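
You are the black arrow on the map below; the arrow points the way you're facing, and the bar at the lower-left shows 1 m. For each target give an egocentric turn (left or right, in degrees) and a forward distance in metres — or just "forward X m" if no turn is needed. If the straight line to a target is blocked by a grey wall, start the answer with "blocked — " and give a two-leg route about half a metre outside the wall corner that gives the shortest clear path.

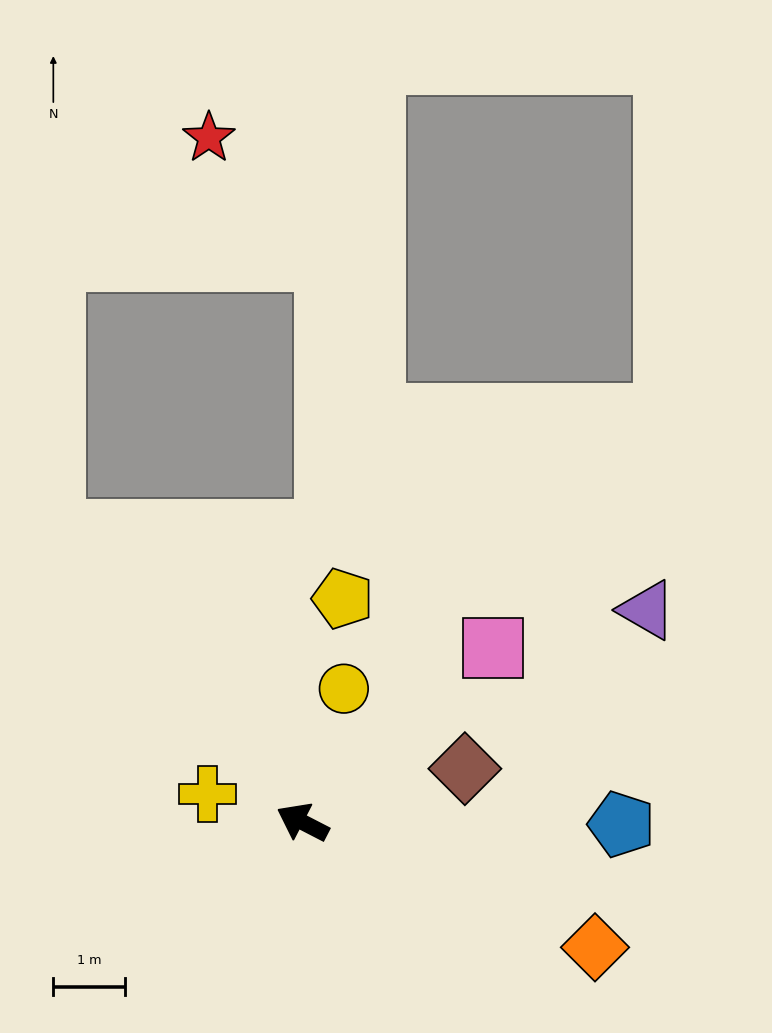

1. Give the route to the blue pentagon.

turn right 153°, forward 4.4 m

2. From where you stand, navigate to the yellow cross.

turn left 11°, forward 1.4 m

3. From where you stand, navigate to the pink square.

turn right 110°, forward 3.6 m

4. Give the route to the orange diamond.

turn right 176°, forward 4.4 m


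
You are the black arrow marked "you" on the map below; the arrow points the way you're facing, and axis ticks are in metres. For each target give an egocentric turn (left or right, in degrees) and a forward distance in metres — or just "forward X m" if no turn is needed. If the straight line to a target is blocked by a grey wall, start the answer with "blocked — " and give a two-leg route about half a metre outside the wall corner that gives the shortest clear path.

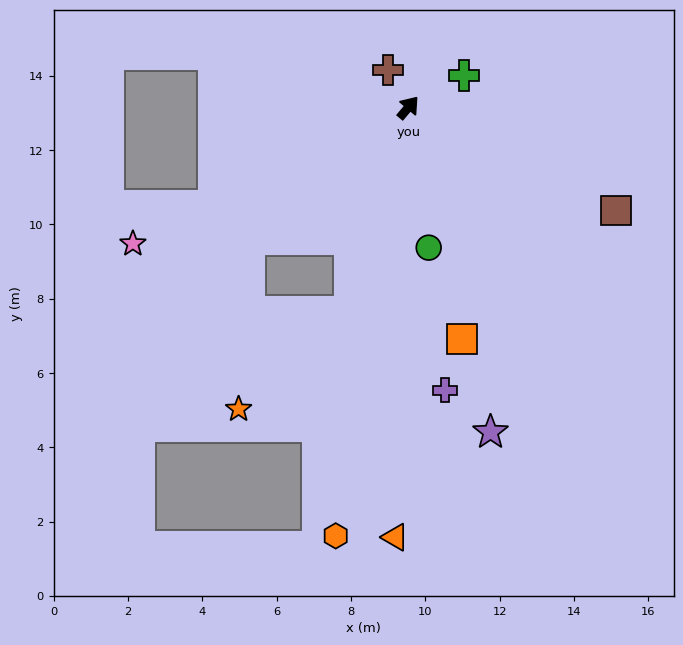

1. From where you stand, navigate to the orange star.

blocked — turn right 156°, forward 5.7 m, then turn right 33°, forward 4.0 m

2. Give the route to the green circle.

turn right 132°, forward 3.8 m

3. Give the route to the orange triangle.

turn right 142°, forward 11.6 m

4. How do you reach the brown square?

turn right 76°, forward 6.2 m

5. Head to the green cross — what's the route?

turn right 20°, forward 1.7 m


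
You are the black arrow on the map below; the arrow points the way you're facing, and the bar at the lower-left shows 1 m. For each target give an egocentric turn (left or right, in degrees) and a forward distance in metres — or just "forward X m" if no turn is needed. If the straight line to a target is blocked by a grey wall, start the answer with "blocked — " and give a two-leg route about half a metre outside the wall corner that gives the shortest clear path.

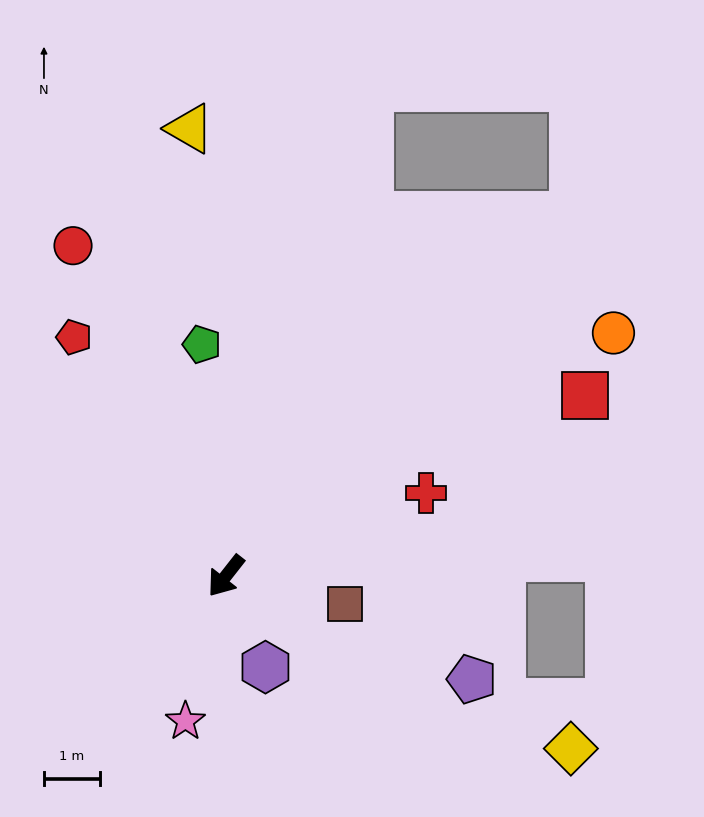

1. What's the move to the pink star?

turn left 23°, forward 2.7 m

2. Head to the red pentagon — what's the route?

turn right 109°, forward 5.1 m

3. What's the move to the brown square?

turn left 115°, forward 2.2 m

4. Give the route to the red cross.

turn left 151°, forward 3.9 m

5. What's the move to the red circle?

turn right 117°, forward 6.5 m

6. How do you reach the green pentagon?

turn right 136°, forward 4.2 m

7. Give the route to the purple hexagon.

turn left 62°, forward 1.8 m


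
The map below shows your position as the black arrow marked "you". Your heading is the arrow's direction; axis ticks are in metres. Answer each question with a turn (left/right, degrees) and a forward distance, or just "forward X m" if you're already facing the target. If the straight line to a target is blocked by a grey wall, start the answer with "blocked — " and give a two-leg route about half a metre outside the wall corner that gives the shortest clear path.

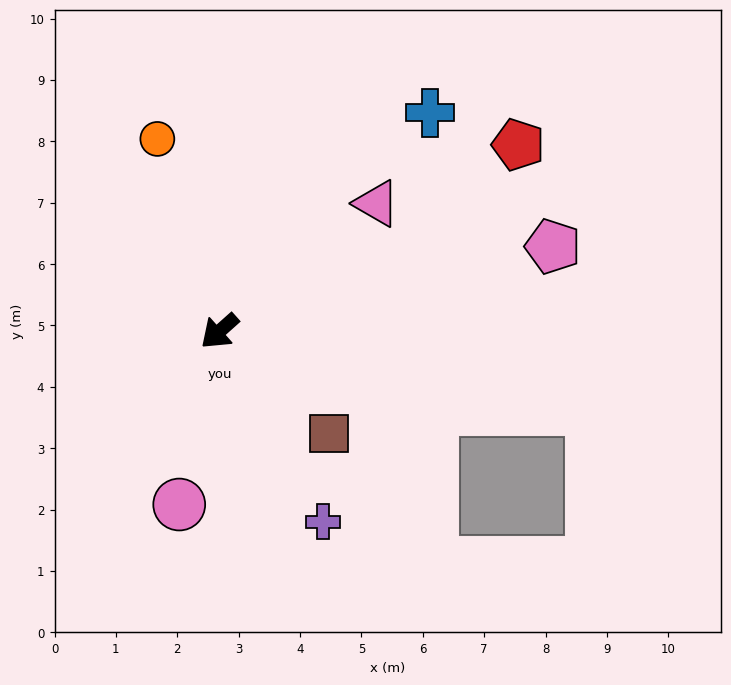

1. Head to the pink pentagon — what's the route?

turn left 153°, forward 5.6 m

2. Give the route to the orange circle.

turn right 114°, forward 3.3 m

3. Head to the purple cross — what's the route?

turn left 77°, forward 3.5 m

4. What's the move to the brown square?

turn left 95°, forward 2.4 m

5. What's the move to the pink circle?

turn left 35°, forward 2.9 m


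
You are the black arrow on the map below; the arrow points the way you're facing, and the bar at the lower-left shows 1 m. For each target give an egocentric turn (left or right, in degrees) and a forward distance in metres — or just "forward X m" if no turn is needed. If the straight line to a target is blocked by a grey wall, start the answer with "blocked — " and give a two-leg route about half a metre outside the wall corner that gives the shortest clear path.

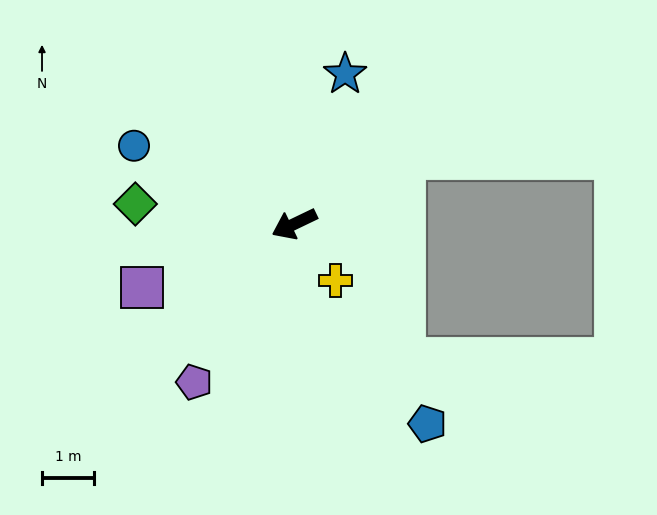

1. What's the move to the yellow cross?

turn left 101°, forward 1.4 m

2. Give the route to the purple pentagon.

turn left 32°, forward 3.6 m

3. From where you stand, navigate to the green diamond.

turn right 33°, forward 3.1 m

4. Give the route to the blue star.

turn right 134°, forward 3.1 m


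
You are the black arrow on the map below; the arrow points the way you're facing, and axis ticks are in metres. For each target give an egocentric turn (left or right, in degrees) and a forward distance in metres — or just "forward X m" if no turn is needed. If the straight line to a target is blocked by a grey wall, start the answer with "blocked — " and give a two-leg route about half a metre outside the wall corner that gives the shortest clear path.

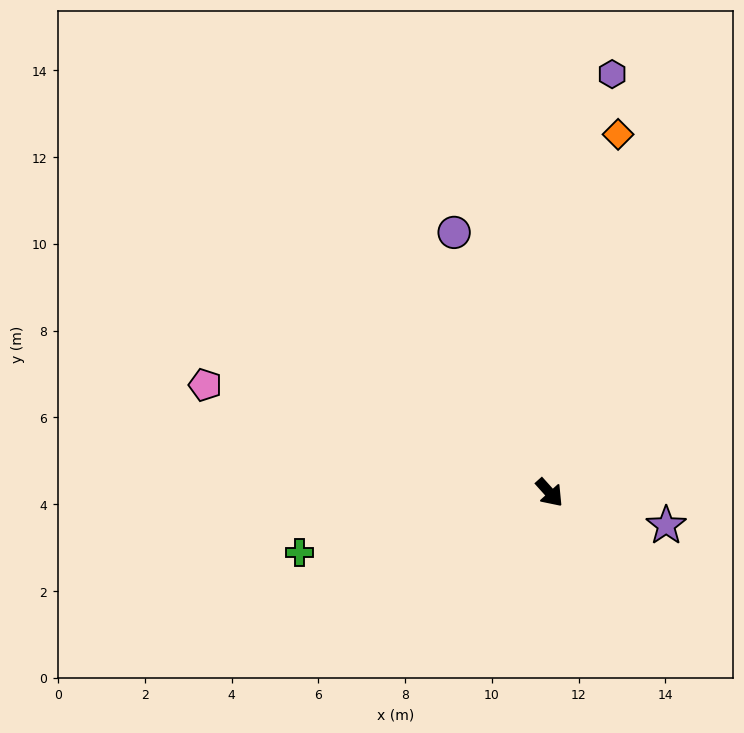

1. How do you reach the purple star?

turn left 32°, forward 2.8 m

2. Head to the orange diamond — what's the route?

turn left 127°, forward 8.4 m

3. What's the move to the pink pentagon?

turn right 149°, forward 8.3 m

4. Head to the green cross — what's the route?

turn right 119°, forward 5.9 m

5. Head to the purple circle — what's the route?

turn left 158°, forward 6.4 m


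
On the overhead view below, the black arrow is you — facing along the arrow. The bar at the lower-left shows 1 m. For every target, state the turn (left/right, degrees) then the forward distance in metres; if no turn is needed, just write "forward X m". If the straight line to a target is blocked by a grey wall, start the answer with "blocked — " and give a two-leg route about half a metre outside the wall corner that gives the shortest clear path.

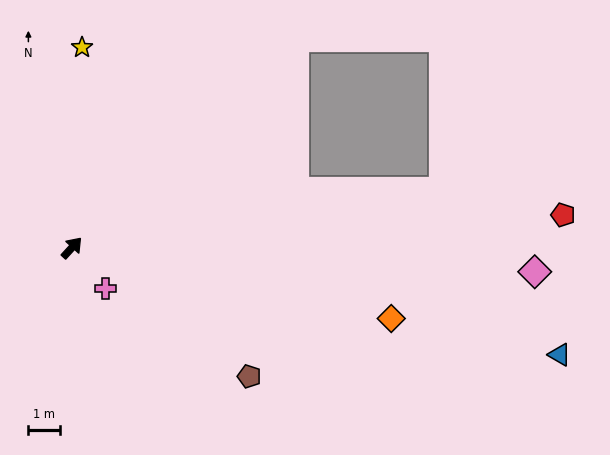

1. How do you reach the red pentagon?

turn right 44°, forward 15.4 m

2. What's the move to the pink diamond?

turn right 51°, forward 14.5 m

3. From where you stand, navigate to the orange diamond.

turn right 60°, forward 10.3 m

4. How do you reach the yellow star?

turn left 39°, forward 6.3 m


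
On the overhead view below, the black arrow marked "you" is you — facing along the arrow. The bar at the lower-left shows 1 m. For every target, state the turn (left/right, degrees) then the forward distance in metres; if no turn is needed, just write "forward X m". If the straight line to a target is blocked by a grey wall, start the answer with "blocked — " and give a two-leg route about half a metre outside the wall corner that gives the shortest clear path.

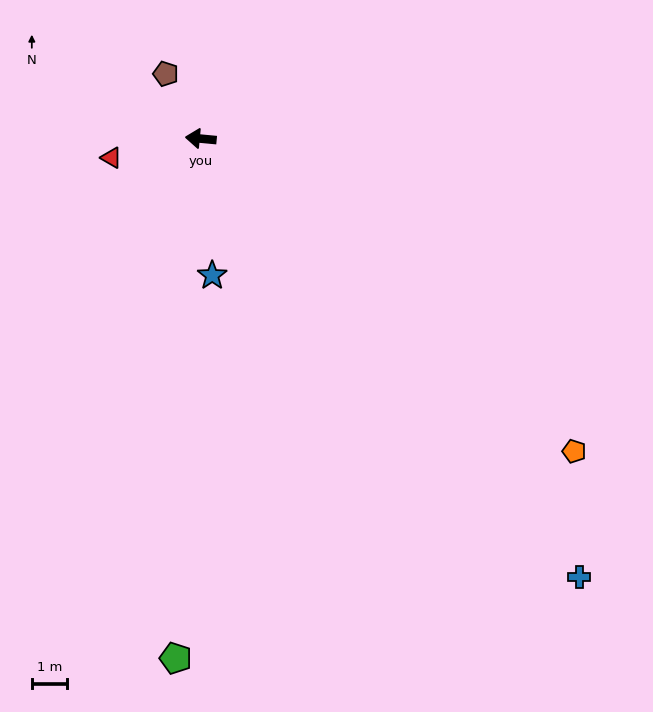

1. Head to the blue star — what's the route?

turn left 100°, forward 3.9 m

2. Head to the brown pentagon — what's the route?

turn right 56°, forward 2.1 m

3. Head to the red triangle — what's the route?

turn left 17°, forward 2.6 m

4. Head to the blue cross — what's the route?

turn left 136°, forward 16.3 m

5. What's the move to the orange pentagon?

turn left 145°, forward 13.7 m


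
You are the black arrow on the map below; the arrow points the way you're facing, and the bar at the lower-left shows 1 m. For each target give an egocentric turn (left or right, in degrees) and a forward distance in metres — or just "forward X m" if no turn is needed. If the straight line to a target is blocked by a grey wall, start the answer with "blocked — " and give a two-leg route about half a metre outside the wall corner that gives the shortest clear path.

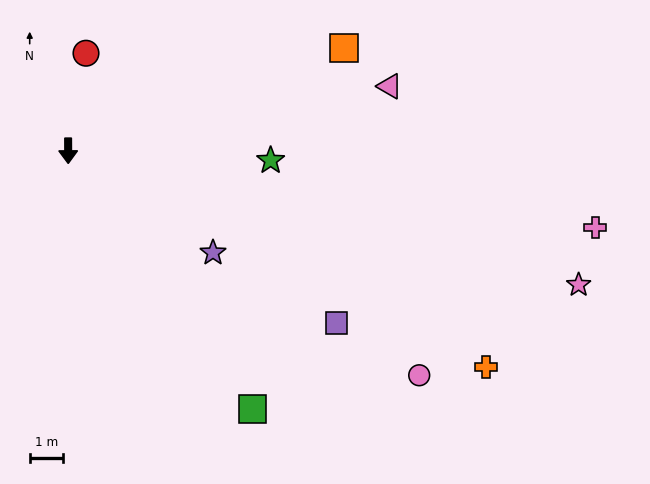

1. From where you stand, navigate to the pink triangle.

turn left 101°, forward 9.8 m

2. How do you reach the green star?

turn left 87°, forward 6.0 m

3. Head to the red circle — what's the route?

turn left 169°, forward 3.0 m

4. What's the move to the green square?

turn left 35°, forward 9.5 m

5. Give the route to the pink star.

turn left 75°, forward 15.7 m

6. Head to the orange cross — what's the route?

turn left 62°, forward 14.0 m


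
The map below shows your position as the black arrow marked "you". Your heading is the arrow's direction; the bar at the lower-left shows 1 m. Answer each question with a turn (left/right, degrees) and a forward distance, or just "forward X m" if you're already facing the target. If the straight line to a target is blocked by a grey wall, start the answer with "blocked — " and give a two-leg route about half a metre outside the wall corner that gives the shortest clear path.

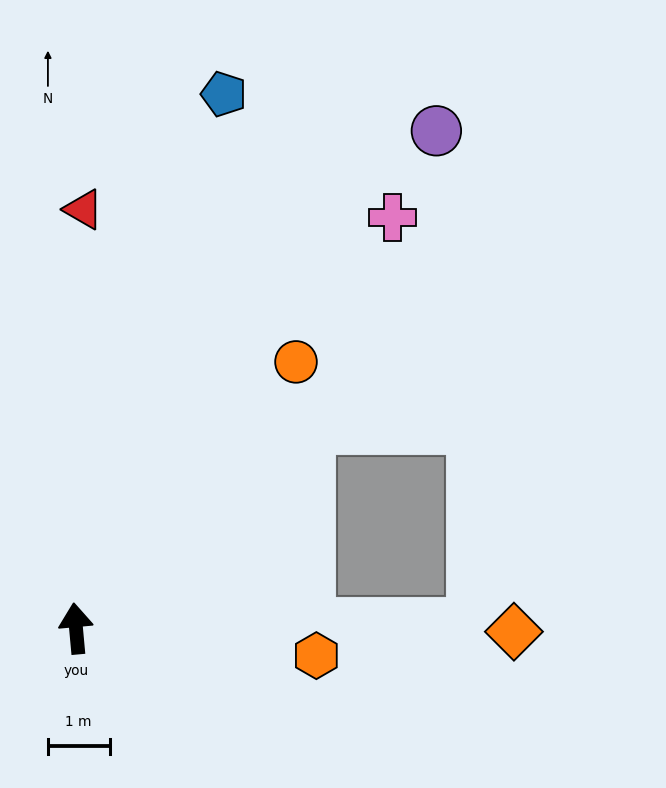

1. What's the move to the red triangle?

turn right 6°, forward 6.8 m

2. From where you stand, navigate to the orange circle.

turn right 45°, forward 5.6 m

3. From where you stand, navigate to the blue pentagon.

turn right 21°, forward 9.0 m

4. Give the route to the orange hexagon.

turn right 102°, forward 3.9 m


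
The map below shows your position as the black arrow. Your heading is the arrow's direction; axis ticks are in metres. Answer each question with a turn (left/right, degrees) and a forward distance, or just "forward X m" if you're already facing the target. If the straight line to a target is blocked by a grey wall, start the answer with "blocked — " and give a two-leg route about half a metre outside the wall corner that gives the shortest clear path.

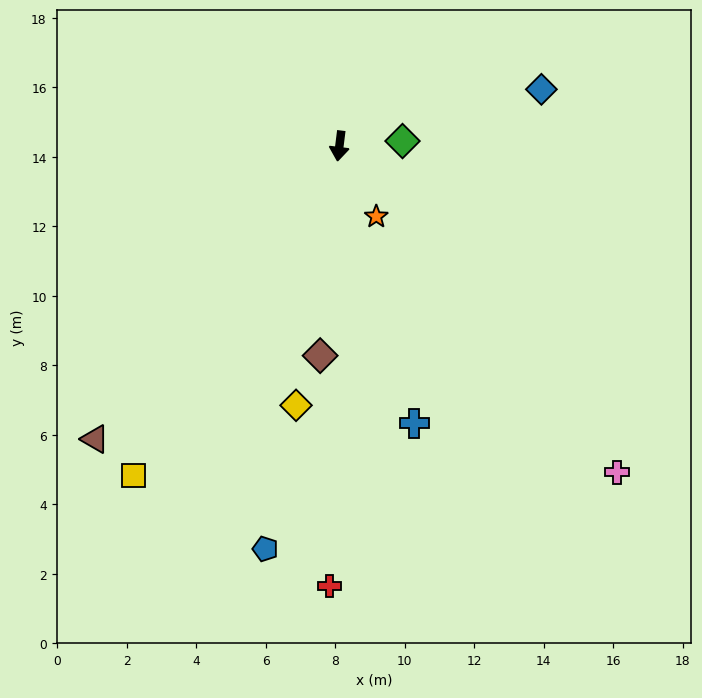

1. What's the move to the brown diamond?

forward 6.1 m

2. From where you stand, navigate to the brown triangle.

turn right 33°, forward 11.0 m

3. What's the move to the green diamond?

turn left 102°, forward 1.8 m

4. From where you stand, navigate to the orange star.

turn left 35°, forward 2.3 m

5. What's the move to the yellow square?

turn right 25°, forward 11.2 m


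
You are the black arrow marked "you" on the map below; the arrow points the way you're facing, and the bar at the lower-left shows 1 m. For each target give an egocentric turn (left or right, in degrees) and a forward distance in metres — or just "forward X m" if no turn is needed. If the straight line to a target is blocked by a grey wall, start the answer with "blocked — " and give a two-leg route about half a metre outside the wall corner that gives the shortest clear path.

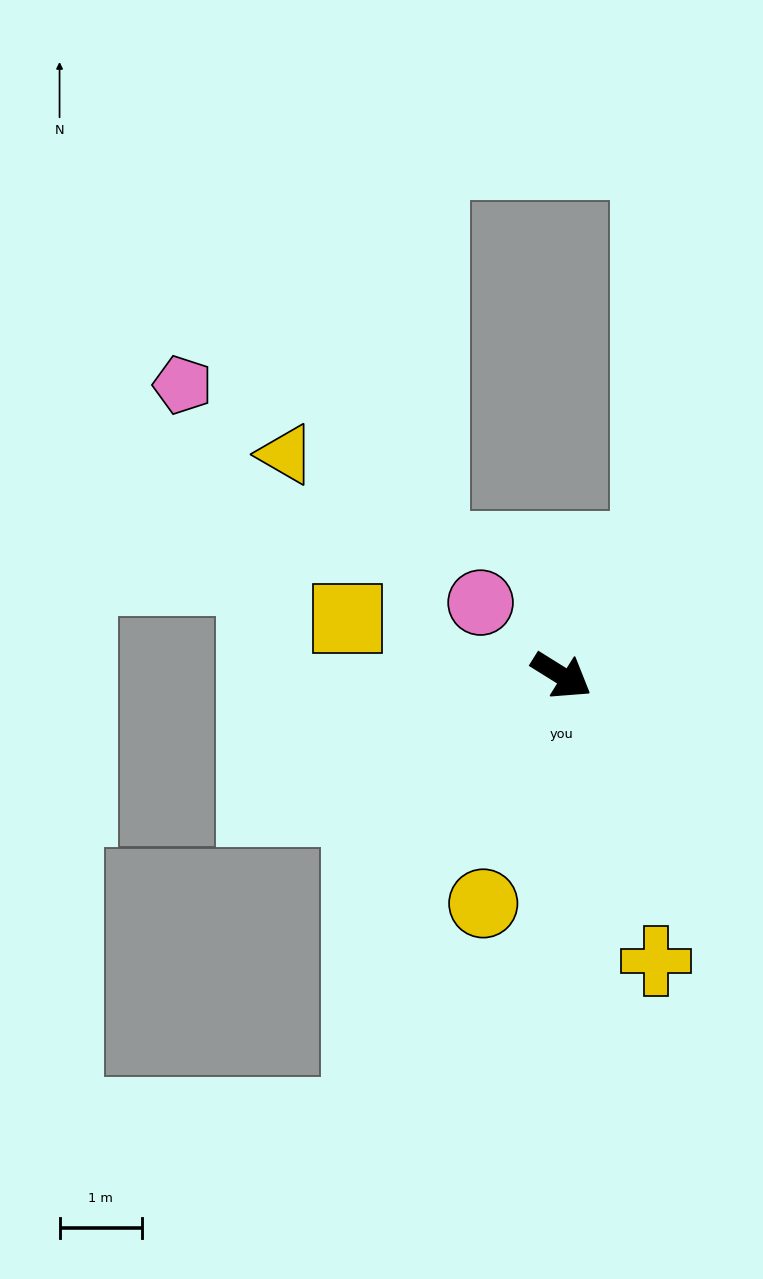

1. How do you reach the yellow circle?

turn right 77°, forward 2.9 m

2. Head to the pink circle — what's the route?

turn left 170°, forward 1.3 m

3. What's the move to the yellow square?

turn right 163°, forward 2.7 m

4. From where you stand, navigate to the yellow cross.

turn right 40°, forward 3.7 m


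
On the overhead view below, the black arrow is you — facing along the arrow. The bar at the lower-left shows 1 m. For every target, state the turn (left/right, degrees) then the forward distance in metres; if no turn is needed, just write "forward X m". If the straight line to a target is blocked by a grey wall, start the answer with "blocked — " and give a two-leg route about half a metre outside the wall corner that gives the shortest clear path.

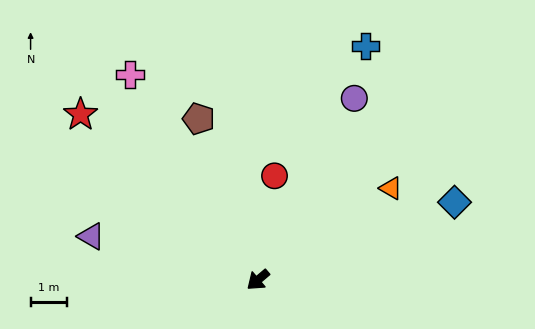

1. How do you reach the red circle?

turn right 139°, forward 2.9 m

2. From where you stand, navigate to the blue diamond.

turn left 161°, forward 5.8 m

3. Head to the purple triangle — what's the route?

turn right 55°, forward 4.8 m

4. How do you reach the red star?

turn right 83°, forward 6.7 m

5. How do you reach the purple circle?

turn right 158°, forward 5.7 m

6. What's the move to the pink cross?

turn right 98°, forward 6.7 m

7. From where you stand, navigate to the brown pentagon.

turn right 110°, forward 4.7 m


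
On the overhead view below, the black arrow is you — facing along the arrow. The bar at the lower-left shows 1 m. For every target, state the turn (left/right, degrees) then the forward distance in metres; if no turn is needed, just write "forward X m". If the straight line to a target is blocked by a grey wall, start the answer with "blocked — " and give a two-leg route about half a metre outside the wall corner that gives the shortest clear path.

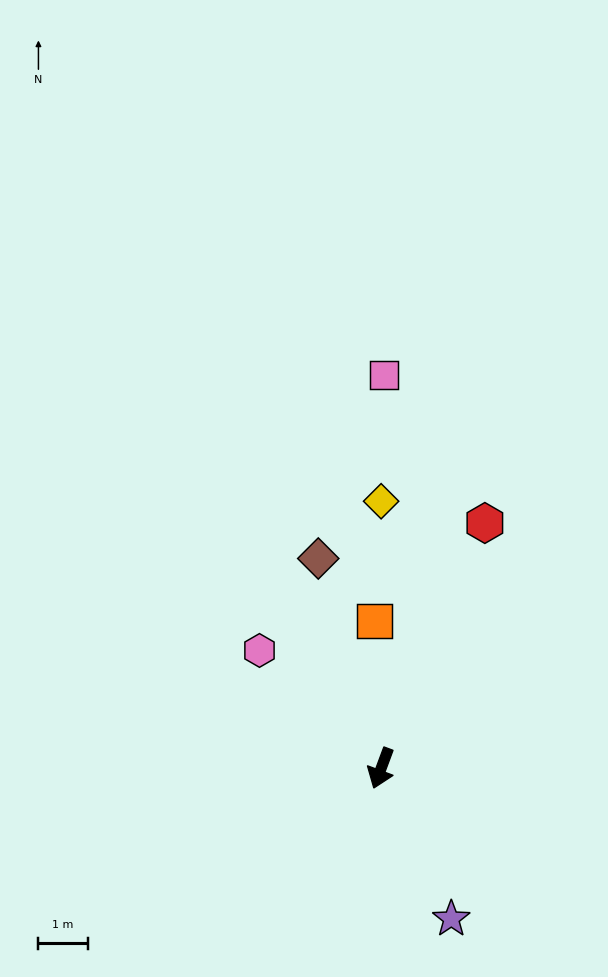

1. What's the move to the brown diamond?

turn right 143°, forward 4.5 m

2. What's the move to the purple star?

turn left 45°, forward 3.4 m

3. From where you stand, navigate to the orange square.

turn right 157°, forward 3.0 m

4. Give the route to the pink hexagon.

turn right 114°, forward 3.4 m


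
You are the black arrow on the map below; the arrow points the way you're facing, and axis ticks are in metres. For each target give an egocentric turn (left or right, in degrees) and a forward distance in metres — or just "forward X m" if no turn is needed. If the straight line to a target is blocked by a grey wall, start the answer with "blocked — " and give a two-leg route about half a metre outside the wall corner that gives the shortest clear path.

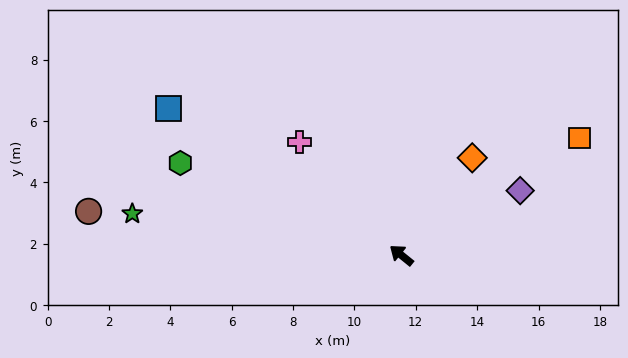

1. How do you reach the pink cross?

turn right 9°, forward 5.0 m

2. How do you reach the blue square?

turn left 7°, forward 9.0 m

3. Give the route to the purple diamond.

turn right 112°, forward 4.4 m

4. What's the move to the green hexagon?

turn left 16°, forward 7.8 m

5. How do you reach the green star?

turn left 30°, forward 8.9 m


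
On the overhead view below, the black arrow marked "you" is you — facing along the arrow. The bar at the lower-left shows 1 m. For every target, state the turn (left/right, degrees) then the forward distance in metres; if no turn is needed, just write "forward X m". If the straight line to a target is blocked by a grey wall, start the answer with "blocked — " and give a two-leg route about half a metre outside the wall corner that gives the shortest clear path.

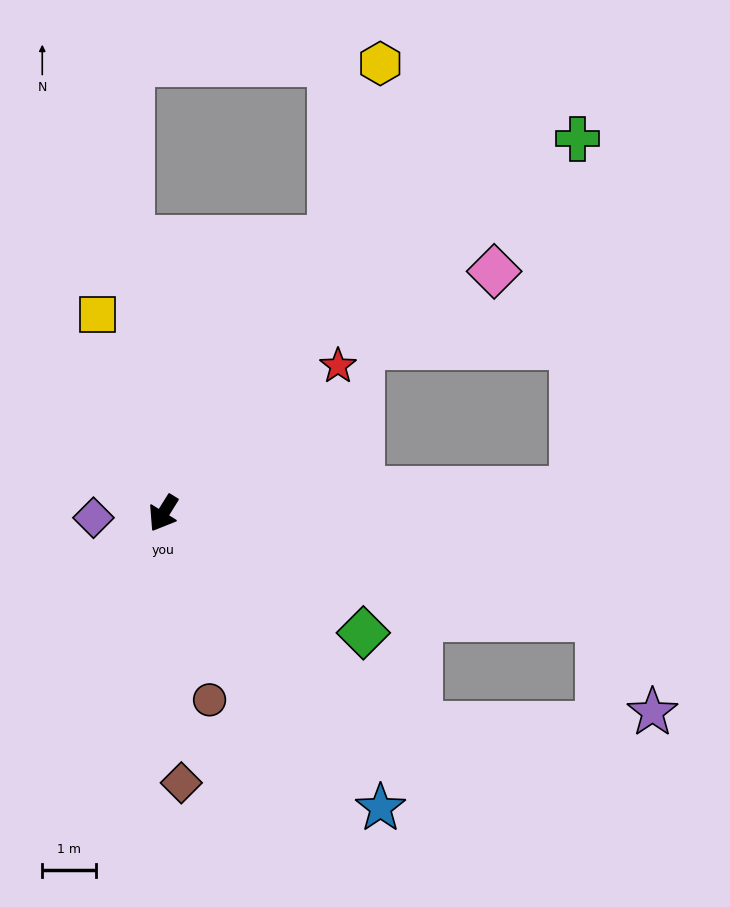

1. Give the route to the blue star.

turn left 68°, forward 6.8 m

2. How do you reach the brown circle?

turn left 46°, forward 3.6 m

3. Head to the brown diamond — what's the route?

turn left 36°, forward 5.0 m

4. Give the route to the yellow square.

turn right 130°, forward 3.9 m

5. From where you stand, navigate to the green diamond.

turn left 91°, forward 4.3 m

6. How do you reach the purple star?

blocked — turn left 108°, forward 8.3 m, then turn right 46°, forward 2.0 m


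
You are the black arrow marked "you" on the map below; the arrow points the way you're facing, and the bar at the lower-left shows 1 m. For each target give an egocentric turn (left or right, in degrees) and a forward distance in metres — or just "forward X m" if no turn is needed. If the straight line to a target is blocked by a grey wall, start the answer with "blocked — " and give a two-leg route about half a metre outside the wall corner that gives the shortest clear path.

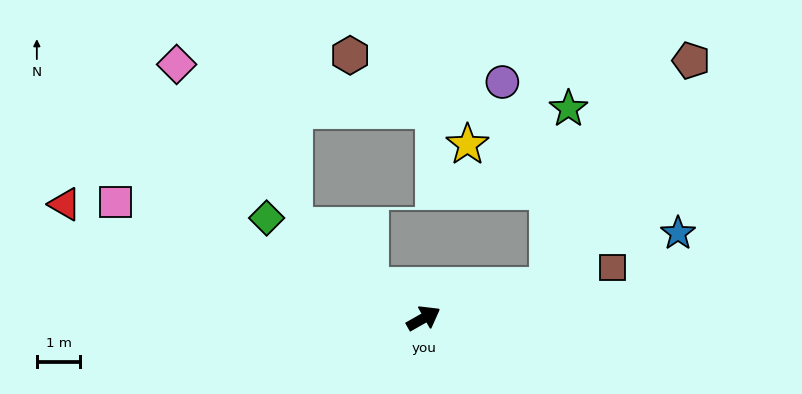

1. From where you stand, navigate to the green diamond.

turn left 118°, forward 4.3 m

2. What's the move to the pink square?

turn left 130°, forward 7.6 m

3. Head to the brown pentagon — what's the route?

blocked — turn right 15°, forward 3.0 m, then turn left 43°, forward 6.2 m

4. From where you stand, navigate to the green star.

blocked — turn right 15°, forward 3.0 m, then turn left 69°, forward 4.1 m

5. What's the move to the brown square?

turn right 15°, forward 4.5 m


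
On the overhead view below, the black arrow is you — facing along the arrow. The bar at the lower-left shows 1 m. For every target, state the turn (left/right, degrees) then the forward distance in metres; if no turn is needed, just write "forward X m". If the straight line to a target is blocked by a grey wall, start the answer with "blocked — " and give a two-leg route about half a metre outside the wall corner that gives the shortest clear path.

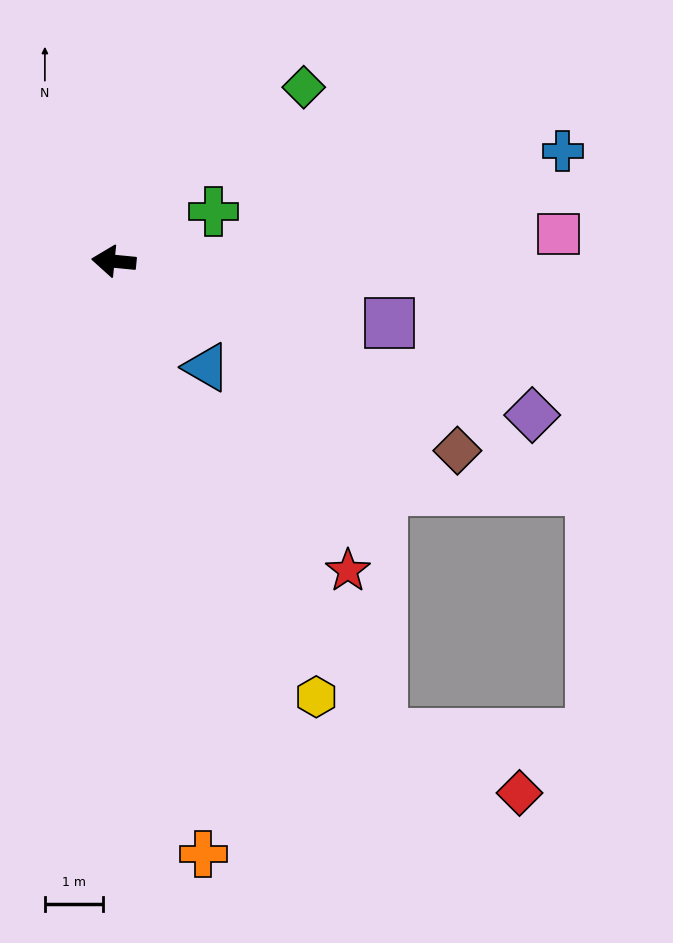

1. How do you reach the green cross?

turn right 148°, forward 1.9 m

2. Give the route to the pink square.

turn right 171°, forward 7.7 m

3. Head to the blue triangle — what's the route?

turn left 137°, forward 2.4 m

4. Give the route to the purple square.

turn left 173°, forward 4.9 m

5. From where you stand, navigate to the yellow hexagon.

turn left 121°, forward 8.3 m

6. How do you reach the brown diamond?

turn left 157°, forward 6.7 m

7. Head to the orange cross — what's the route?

turn left 104°, forward 10.3 m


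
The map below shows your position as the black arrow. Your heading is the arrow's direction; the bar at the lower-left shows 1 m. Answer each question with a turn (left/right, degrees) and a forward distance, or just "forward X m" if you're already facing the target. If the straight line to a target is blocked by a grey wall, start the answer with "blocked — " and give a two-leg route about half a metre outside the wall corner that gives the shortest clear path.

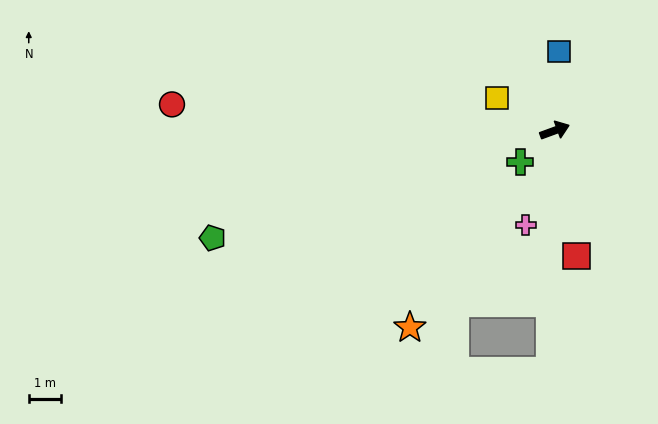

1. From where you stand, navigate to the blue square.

turn left 67°, forward 2.4 m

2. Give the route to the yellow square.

turn left 131°, forward 2.0 m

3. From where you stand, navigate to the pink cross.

turn right 127°, forward 3.0 m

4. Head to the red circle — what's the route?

turn left 156°, forward 11.8 m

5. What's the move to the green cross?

turn right 158°, forward 1.4 m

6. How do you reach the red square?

turn right 100°, forward 3.9 m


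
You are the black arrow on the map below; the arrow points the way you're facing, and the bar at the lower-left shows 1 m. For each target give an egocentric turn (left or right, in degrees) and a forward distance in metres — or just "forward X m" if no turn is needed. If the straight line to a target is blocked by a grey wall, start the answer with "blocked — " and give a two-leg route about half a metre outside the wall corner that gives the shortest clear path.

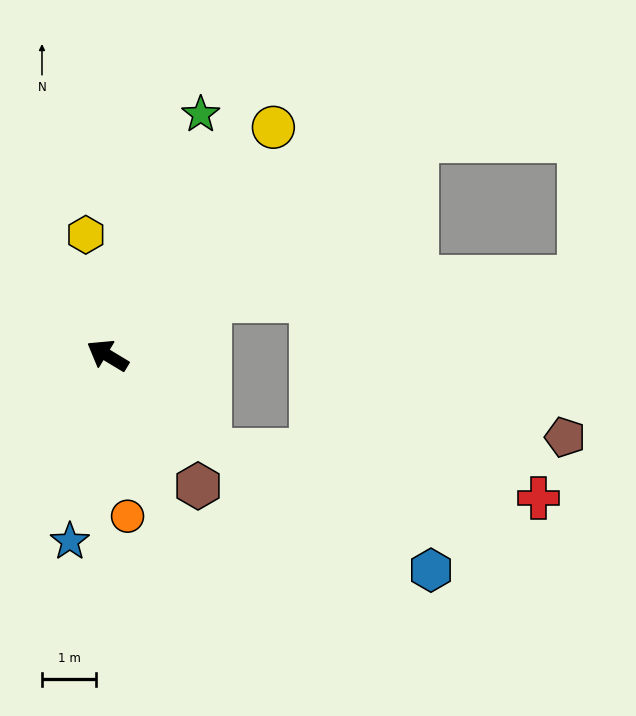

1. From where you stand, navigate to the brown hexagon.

turn left 156°, forward 2.9 m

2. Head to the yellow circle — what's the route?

turn right 95°, forward 5.2 m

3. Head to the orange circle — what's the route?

turn left 128°, forward 3.0 m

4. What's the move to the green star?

turn right 80°, forward 4.8 m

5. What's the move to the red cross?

blocked — turn left 168°, forward 2.6 m, then turn left 35°, forward 6.2 m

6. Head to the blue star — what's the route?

turn left 110°, forward 3.5 m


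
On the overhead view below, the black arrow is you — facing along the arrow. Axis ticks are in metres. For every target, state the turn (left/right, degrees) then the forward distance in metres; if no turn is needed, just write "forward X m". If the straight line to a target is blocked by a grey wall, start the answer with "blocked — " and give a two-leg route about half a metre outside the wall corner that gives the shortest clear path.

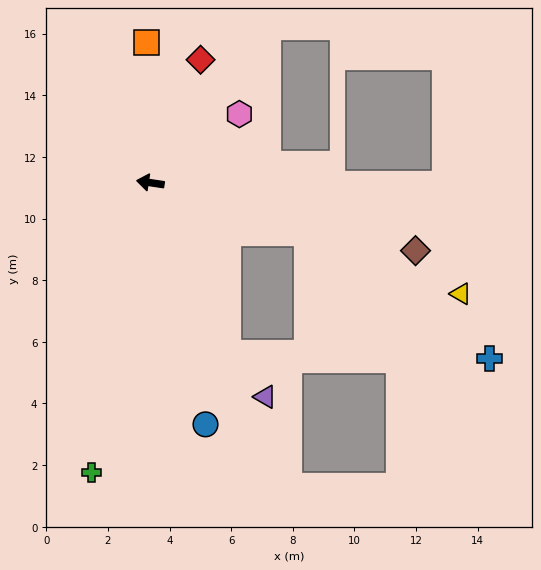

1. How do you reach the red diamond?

turn right 104°, forward 4.3 m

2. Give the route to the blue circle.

turn left 111°, forward 8.0 m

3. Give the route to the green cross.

turn left 87°, forward 9.6 m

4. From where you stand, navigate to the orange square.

turn right 80°, forward 4.5 m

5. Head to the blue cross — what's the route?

blocked — turn left 171°, forward 5.3 m, then turn right 17°, forward 7.2 m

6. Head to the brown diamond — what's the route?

turn left 174°, forward 8.9 m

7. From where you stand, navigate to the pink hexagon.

turn right 134°, forward 3.6 m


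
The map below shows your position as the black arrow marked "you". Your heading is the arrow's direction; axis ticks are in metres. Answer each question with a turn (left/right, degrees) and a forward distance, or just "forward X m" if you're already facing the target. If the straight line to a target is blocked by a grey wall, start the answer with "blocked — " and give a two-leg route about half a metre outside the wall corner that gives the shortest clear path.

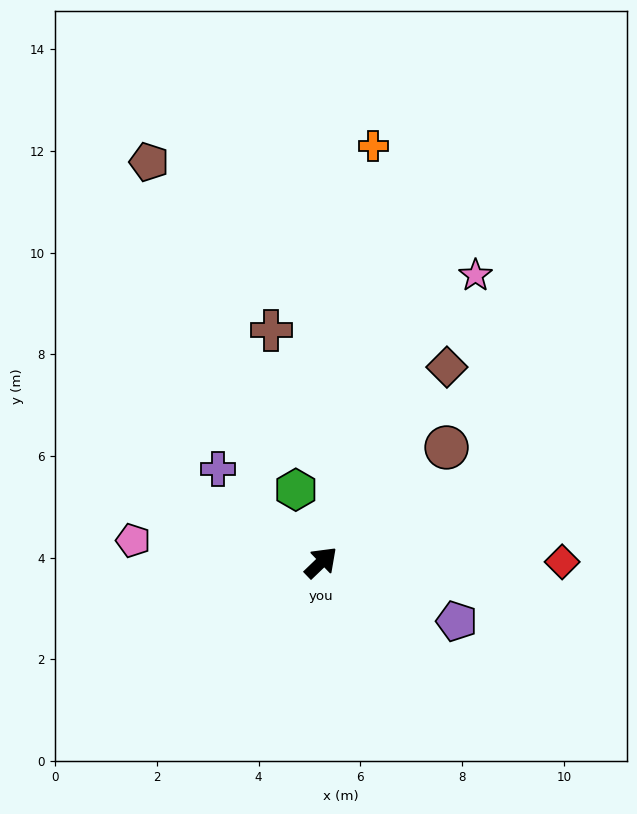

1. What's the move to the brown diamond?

turn left 13°, forward 4.6 m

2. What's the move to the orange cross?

turn left 39°, forward 8.3 m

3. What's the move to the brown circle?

forward 3.3 m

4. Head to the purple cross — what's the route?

turn left 94°, forward 2.7 m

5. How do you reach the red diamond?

turn right 44°, forward 4.7 m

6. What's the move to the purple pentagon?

turn right 67°, forward 2.9 m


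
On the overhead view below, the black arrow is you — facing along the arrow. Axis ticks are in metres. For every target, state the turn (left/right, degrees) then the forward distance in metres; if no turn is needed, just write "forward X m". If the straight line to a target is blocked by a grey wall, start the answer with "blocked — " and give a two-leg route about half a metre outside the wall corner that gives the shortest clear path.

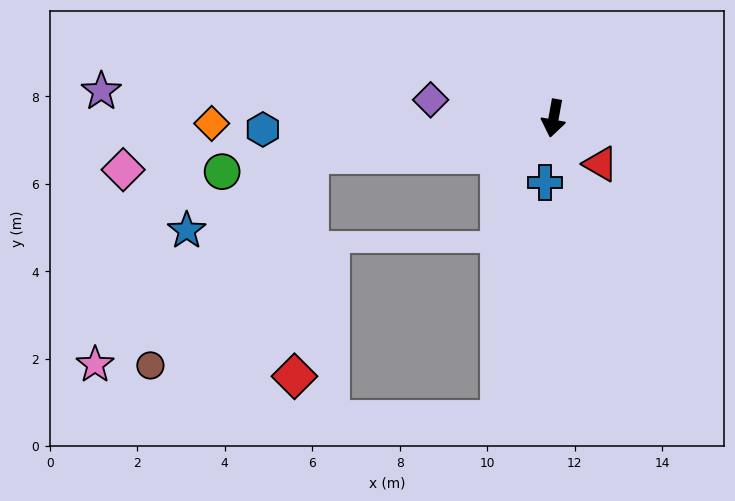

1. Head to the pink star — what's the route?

blocked — turn right 71°, forward 5.6 m, then turn left 35°, forward 6.9 m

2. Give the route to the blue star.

blocked — turn right 71°, forward 5.6 m, then turn left 23°, forward 3.3 m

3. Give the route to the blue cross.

turn left 3°, forward 1.5 m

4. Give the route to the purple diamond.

turn right 88°, forward 2.8 m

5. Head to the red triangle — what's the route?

turn left 56°, forward 1.5 m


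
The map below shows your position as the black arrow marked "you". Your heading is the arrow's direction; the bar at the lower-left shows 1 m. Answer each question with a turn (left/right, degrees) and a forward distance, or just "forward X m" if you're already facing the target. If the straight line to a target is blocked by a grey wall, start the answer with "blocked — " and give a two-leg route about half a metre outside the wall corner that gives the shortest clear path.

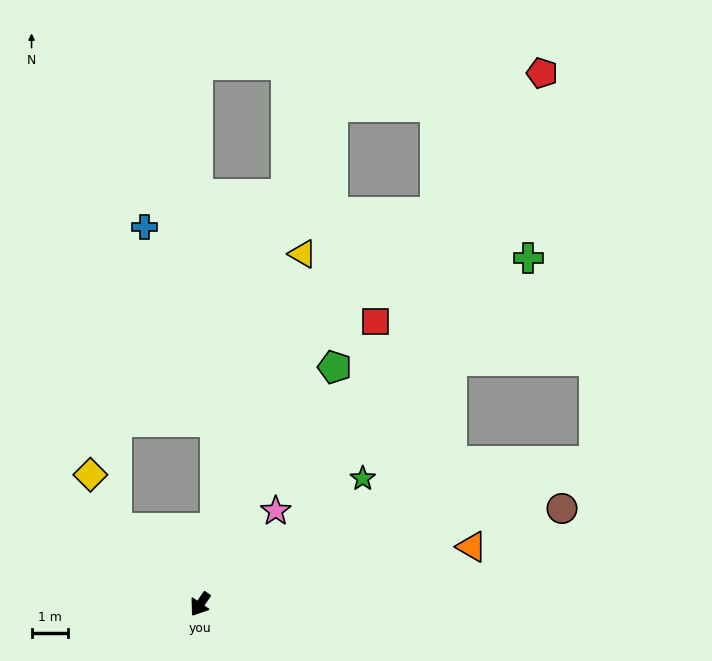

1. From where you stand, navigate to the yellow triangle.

turn right 162°, forward 10.1 m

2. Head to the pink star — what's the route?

turn left 176°, forward 3.3 m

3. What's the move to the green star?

turn left 162°, forward 5.7 m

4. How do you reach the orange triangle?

turn left 137°, forward 7.7 m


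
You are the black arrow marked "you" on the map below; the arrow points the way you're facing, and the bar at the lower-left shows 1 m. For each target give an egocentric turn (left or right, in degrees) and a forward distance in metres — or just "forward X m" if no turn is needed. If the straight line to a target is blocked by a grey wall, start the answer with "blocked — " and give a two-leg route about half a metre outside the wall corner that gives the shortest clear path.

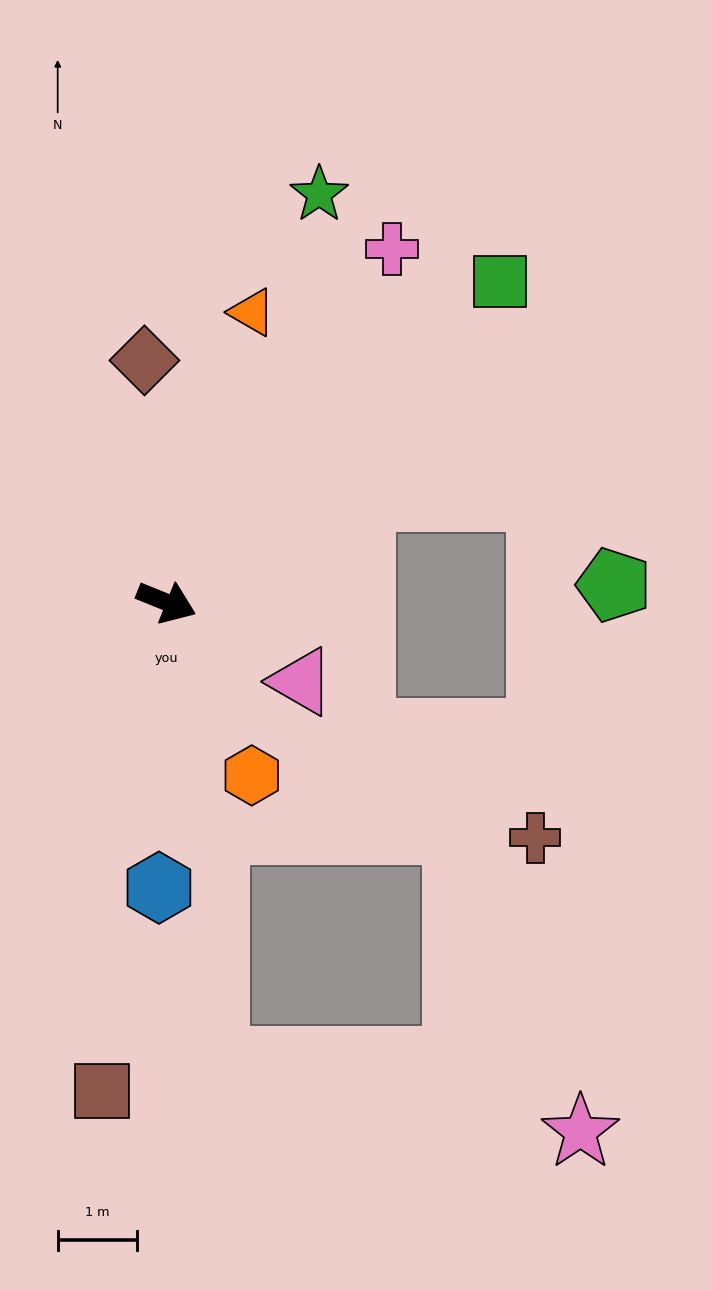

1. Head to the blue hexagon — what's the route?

turn right 69°, forward 3.6 m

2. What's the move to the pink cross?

turn left 80°, forward 5.3 m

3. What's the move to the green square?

turn left 66°, forward 5.8 m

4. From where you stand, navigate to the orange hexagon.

turn right 42°, forward 2.4 m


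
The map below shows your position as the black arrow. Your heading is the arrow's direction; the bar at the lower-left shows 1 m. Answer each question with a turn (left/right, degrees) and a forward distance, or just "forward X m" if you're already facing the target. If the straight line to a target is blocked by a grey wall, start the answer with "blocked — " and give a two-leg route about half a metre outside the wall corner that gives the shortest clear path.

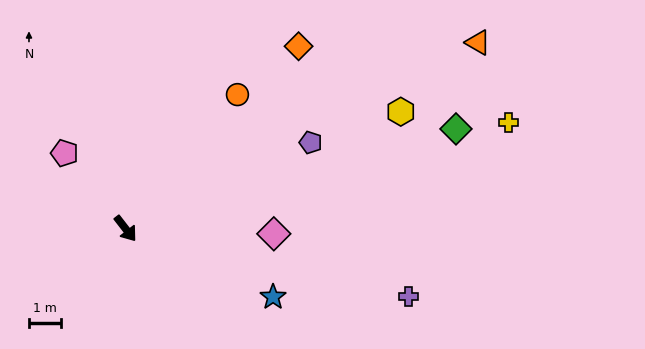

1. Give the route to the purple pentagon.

turn left 77°, forward 6.4 m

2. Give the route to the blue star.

turn left 27°, forward 5.1 m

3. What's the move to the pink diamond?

turn left 50°, forward 4.7 m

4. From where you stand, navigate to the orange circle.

turn left 102°, forward 5.5 m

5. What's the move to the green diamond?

turn left 69°, forward 10.8 m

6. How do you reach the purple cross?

turn left 39°, forward 9.1 m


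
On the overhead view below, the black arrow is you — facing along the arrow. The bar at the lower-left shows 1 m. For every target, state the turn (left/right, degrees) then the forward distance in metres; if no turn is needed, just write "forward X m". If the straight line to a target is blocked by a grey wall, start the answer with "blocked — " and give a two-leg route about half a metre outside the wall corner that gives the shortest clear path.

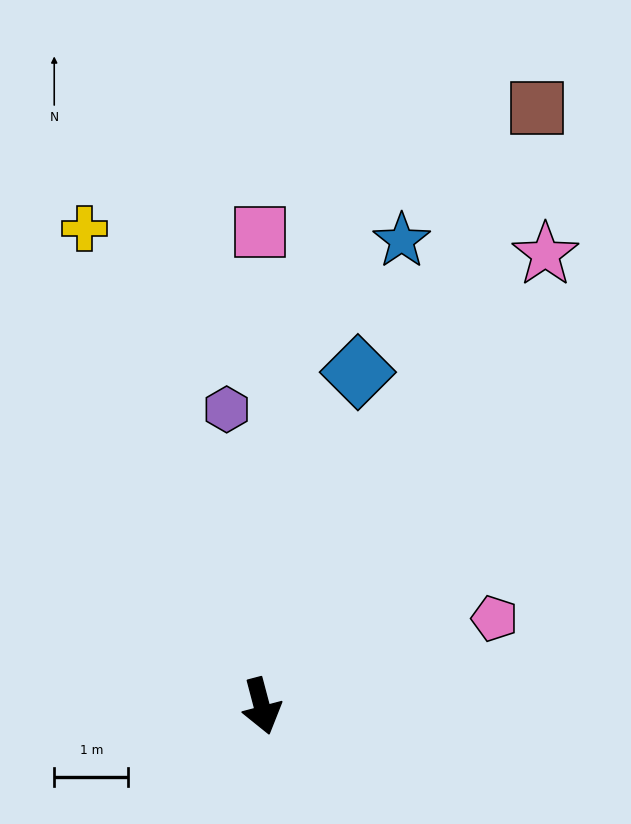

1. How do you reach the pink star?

turn left 133°, forward 7.2 m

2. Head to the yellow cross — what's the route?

turn right 174°, forward 6.9 m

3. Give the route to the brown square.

turn left 140°, forward 8.9 m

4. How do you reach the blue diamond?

turn left 149°, forward 4.7 m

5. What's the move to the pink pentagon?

turn left 96°, forward 3.4 m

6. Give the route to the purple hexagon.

turn left 172°, forward 4.0 m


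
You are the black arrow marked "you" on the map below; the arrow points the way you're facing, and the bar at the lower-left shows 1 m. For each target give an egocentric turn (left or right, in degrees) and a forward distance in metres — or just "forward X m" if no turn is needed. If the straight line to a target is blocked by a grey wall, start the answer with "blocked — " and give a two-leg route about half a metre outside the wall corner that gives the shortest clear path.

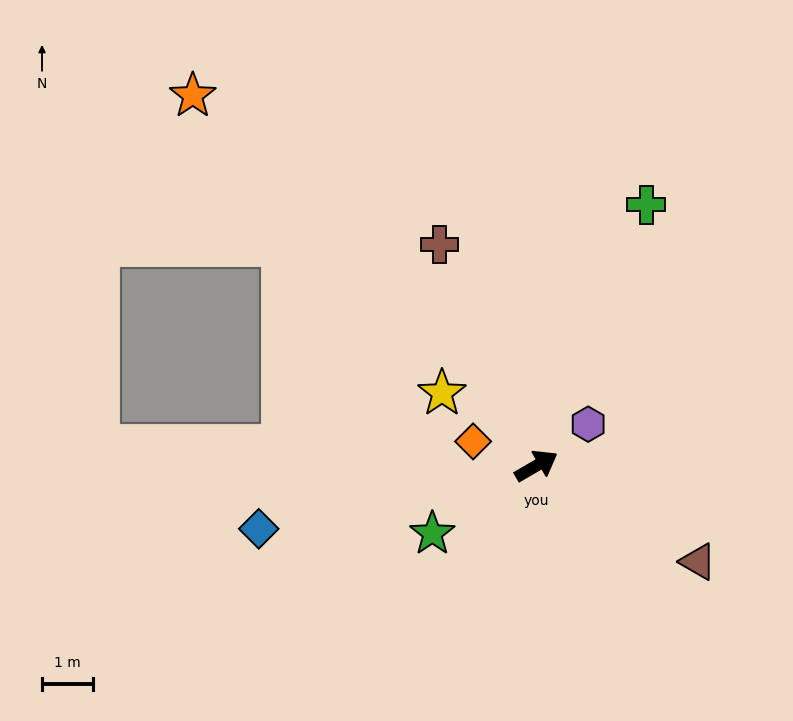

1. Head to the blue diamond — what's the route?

turn left 163°, forward 5.5 m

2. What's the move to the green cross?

turn left 37°, forward 5.5 m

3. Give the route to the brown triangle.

turn right 61°, forward 3.7 m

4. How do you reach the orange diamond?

turn left 129°, forward 1.3 m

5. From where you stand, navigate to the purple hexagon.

turn left 9°, forward 1.3 m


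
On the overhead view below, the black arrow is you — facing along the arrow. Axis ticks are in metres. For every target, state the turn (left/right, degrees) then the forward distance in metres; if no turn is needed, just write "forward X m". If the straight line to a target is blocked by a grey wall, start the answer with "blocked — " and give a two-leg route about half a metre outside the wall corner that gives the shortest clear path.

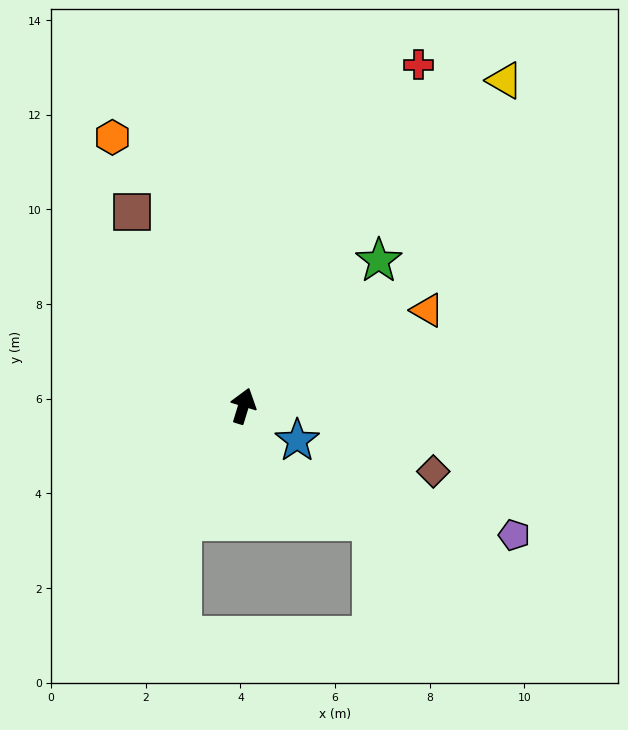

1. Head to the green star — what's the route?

turn right 26°, forward 4.2 m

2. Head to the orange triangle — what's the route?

turn right 45°, forward 4.4 m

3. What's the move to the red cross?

turn right 10°, forward 8.1 m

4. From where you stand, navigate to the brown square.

turn left 47°, forward 4.7 m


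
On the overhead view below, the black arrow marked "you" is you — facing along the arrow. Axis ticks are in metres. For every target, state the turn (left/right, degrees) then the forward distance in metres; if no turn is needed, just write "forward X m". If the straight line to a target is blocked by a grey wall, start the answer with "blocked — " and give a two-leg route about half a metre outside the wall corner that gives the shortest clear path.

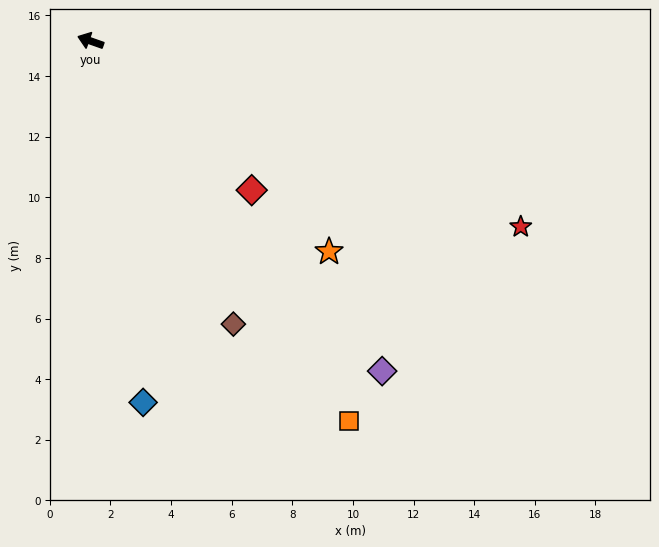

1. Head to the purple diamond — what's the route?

turn left 151°, forward 14.5 m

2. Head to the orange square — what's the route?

turn left 144°, forward 15.1 m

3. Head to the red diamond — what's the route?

turn left 157°, forward 7.2 m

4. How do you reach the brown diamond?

turn left 136°, forward 10.5 m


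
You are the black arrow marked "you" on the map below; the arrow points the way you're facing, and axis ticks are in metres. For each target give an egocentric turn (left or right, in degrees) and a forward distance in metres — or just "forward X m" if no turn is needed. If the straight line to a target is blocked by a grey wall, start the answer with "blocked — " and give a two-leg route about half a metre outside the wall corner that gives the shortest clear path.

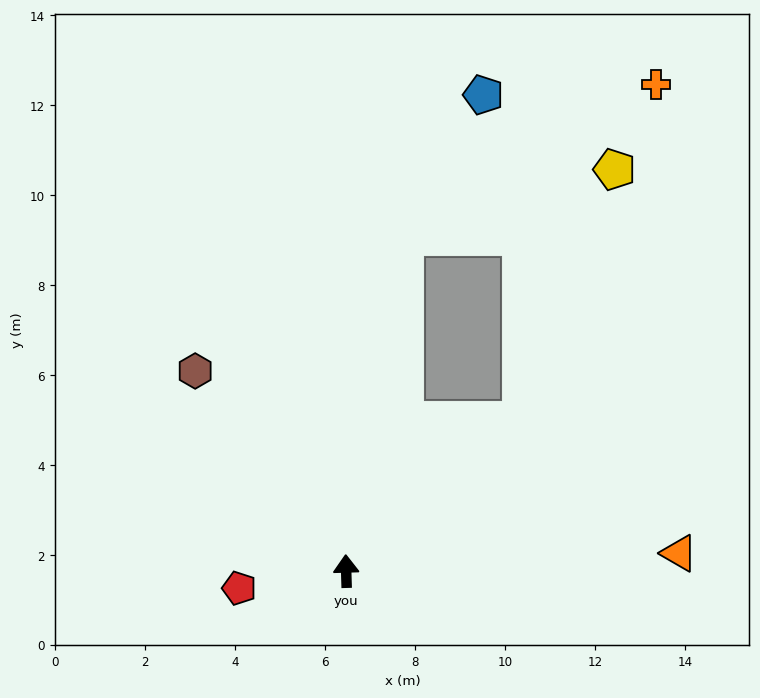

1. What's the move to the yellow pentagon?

blocked — turn right 51°, forward 5.1 m, then turn left 29°, forward 6.0 m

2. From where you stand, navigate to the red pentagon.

turn left 97°, forward 2.4 m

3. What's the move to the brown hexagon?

turn left 35°, forward 5.6 m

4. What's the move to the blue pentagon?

blocked — turn right 12°, forward 7.5 m, then turn right 19°, forward 3.6 m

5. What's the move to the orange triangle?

turn right 89°, forward 7.4 m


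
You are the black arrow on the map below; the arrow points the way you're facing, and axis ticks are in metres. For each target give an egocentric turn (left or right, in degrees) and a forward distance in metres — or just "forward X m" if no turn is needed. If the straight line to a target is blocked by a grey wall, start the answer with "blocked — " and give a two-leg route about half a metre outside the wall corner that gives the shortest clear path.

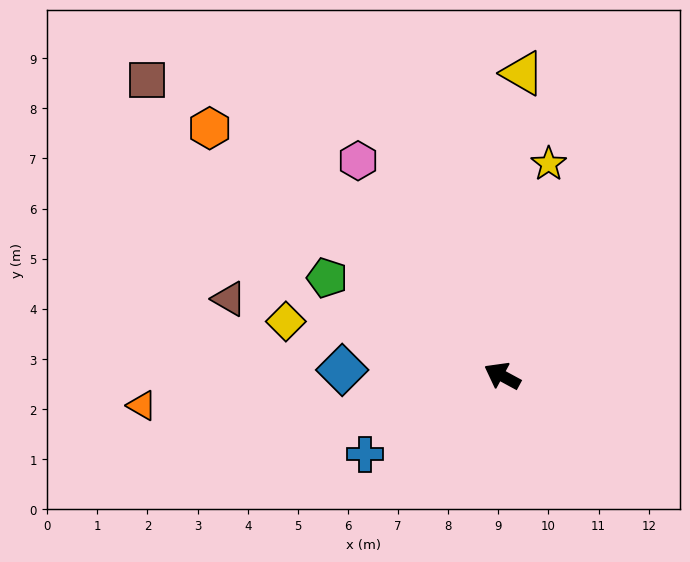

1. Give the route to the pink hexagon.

turn right 28°, forward 5.2 m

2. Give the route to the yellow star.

turn right 74°, forward 4.3 m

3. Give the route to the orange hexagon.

turn right 12°, forward 7.6 m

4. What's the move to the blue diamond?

turn left 26°, forward 3.2 m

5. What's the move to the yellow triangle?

turn right 65°, forward 6.0 m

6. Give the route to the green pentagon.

forward 4.0 m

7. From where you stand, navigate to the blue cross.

turn left 58°, forward 3.1 m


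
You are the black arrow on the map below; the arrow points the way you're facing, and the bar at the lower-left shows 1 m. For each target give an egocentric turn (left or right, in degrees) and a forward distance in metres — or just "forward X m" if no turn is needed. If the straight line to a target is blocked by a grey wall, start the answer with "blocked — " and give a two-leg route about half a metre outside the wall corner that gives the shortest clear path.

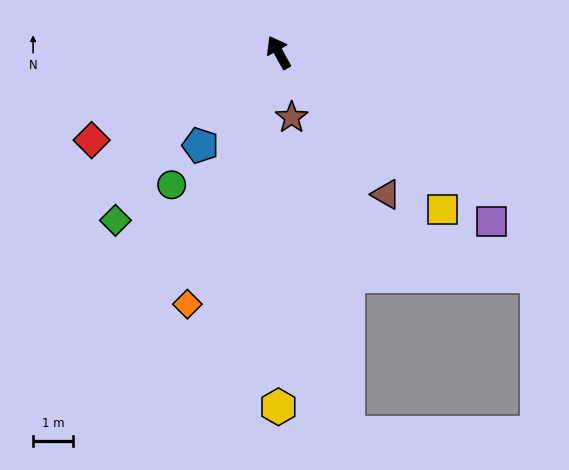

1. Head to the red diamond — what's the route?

turn left 86°, forward 5.2 m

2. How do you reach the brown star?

turn left 162°, forward 1.7 m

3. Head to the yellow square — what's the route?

turn right 163°, forward 5.7 m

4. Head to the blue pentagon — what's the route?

turn left 111°, forward 3.1 m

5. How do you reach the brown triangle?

turn right 172°, forward 4.5 m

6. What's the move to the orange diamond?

turn left 131°, forward 6.8 m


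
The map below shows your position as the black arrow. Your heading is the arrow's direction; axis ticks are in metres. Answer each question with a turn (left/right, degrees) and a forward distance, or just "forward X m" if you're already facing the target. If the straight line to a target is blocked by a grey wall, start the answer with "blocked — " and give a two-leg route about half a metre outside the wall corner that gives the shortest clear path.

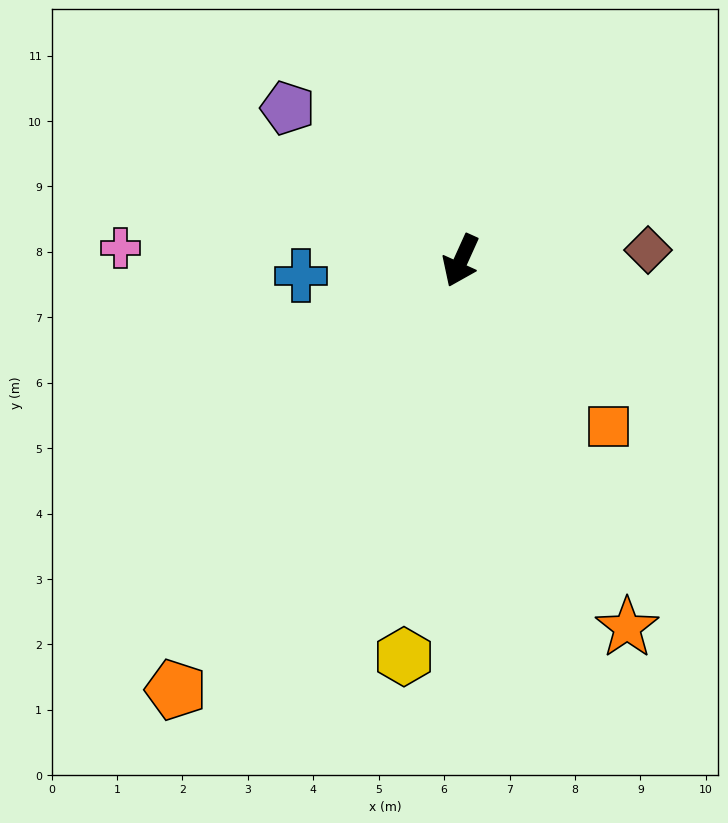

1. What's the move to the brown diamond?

turn left 118°, forward 2.9 m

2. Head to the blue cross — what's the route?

turn right 60°, forward 2.5 m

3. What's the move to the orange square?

turn left 66°, forward 3.4 m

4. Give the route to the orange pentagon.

turn right 9°, forward 7.9 m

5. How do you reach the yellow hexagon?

turn left 16°, forward 6.1 m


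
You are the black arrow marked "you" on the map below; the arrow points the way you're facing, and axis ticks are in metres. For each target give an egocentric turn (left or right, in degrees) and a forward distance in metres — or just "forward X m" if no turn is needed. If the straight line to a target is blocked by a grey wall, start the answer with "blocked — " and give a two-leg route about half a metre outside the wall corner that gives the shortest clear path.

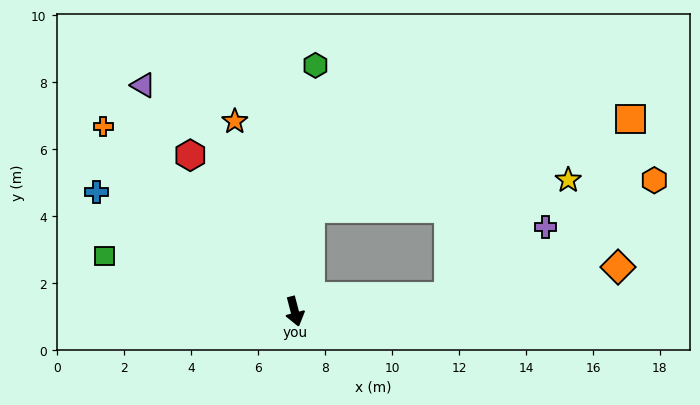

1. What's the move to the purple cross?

blocked — turn left 81°, forward 4.6 m, then turn left 29°, forward 3.6 m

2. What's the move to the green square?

turn right 121°, forward 5.9 m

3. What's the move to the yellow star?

blocked — turn left 81°, forward 4.6 m, then turn left 38°, forward 5.0 m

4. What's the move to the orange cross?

turn right 149°, forward 8.0 m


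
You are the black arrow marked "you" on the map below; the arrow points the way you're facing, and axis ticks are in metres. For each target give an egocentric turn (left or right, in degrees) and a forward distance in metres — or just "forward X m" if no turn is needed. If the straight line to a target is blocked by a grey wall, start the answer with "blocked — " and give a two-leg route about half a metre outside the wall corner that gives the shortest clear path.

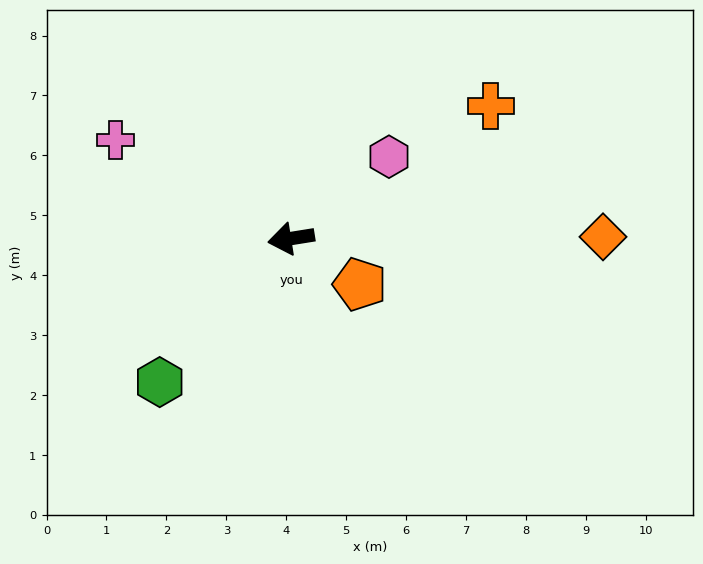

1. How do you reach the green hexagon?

turn left 38°, forward 3.2 m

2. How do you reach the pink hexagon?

turn right 149°, forward 2.1 m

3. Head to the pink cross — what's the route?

turn right 38°, forward 3.4 m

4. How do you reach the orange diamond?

turn left 171°, forward 5.2 m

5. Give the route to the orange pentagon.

turn left 137°, forward 1.4 m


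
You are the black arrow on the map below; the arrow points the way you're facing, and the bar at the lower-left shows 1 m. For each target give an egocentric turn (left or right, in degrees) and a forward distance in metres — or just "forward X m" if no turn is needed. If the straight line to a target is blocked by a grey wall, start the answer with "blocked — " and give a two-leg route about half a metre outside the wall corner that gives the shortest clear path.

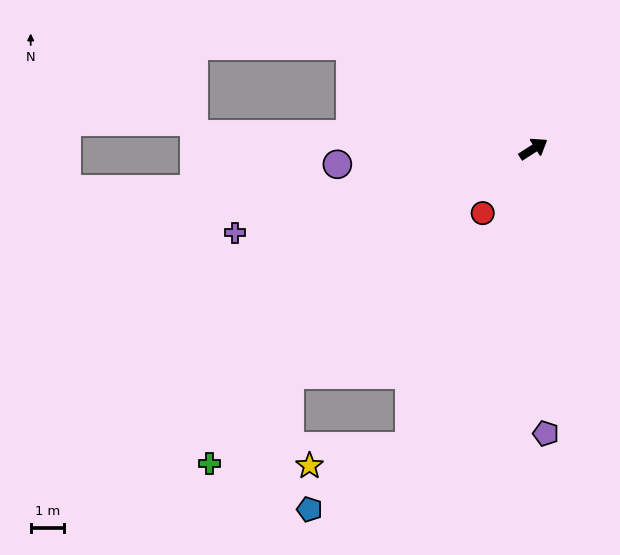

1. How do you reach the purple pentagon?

turn right 120°, forward 8.4 m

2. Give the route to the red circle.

turn right 161°, forward 2.4 m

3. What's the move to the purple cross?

turn left 163°, forward 9.2 m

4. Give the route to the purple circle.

turn left 152°, forward 5.8 m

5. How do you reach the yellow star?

blocked — turn right 145°, forward 9.6 m, then turn right 57°, forward 3.0 m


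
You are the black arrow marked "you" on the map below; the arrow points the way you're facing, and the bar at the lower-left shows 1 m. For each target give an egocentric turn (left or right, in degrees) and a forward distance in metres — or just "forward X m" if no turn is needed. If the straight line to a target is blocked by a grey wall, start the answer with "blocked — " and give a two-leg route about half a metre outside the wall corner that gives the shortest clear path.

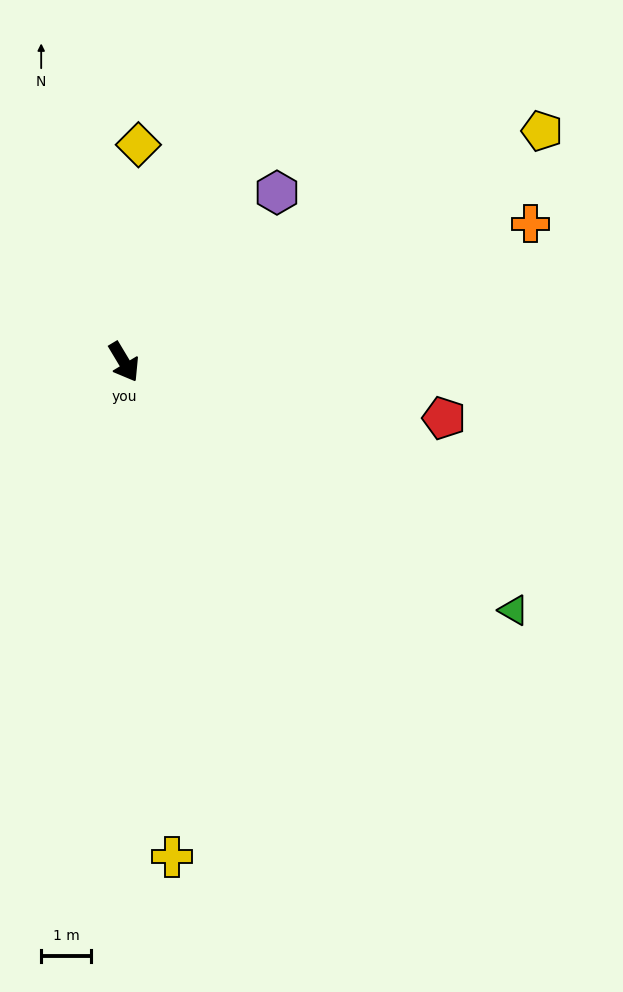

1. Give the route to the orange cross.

turn left 78°, forward 8.6 m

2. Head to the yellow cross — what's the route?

turn right 25°, forward 9.9 m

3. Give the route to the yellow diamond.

turn left 145°, forward 4.3 m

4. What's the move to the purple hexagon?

turn left 107°, forward 4.6 m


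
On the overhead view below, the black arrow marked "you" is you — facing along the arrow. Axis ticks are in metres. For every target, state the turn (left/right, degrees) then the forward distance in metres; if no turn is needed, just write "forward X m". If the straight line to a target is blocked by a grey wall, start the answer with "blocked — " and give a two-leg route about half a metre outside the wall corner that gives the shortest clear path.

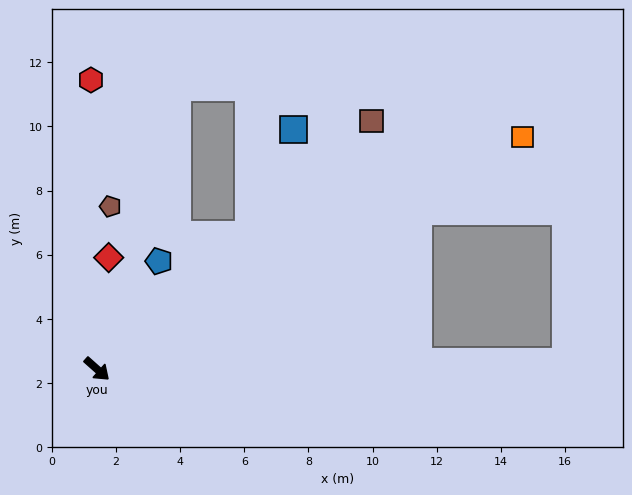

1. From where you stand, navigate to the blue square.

blocked — turn left 83°, forward 6.3 m, then turn left 26°, forward 3.6 m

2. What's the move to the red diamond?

turn left 126°, forward 3.5 m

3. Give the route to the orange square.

turn left 70°, forward 15.1 m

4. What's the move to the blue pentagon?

turn left 102°, forward 3.9 m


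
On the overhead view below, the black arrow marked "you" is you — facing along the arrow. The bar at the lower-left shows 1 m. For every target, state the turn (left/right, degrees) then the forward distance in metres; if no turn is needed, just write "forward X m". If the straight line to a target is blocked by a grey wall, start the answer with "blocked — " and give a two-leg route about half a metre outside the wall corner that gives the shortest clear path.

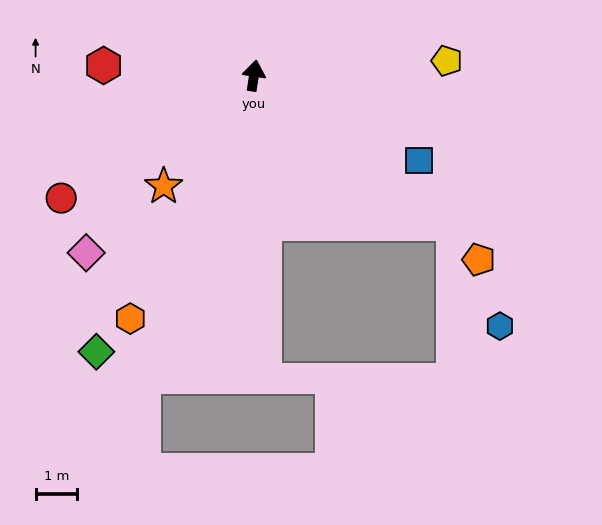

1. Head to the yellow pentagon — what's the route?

turn right 77°, forward 4.6 m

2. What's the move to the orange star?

turn left 149°, forward 3.4 m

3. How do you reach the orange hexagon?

turn left 162°, forward 6.5 m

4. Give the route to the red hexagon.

turn left 95°, forward 3.6 m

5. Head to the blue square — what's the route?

turn right 109°, forward 4.4 m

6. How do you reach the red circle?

turn left 131°, forward 5.5 m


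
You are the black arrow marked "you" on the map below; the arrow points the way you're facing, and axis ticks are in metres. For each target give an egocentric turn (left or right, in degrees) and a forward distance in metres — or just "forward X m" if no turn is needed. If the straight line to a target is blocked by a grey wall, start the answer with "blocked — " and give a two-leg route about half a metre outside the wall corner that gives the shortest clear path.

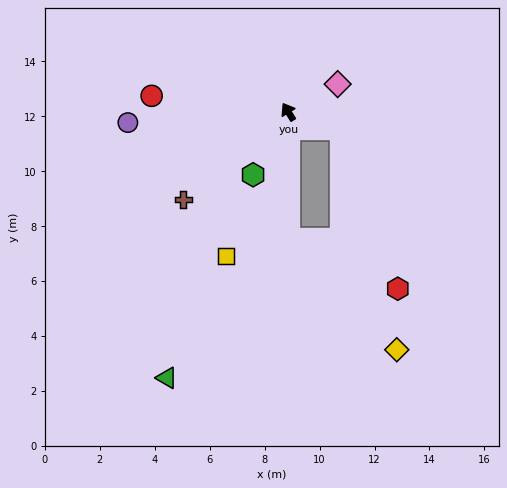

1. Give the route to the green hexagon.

turn left 119°, forward 2.6 m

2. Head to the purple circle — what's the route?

turn left 62°, forward 5.9 m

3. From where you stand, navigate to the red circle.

turn left 52°, forward 5.0 m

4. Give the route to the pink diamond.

turn right 92°, forward 2.1 m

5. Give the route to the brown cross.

turn left 98°, forward 5.0 m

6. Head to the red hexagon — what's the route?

blocked — turn right 139°, forward 2.0 m, then turn right 53°, forward 6.2 m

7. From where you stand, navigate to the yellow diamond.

blocked — turn left 148°, forward 4.6 m, then turn left 45°, forward 5.6 m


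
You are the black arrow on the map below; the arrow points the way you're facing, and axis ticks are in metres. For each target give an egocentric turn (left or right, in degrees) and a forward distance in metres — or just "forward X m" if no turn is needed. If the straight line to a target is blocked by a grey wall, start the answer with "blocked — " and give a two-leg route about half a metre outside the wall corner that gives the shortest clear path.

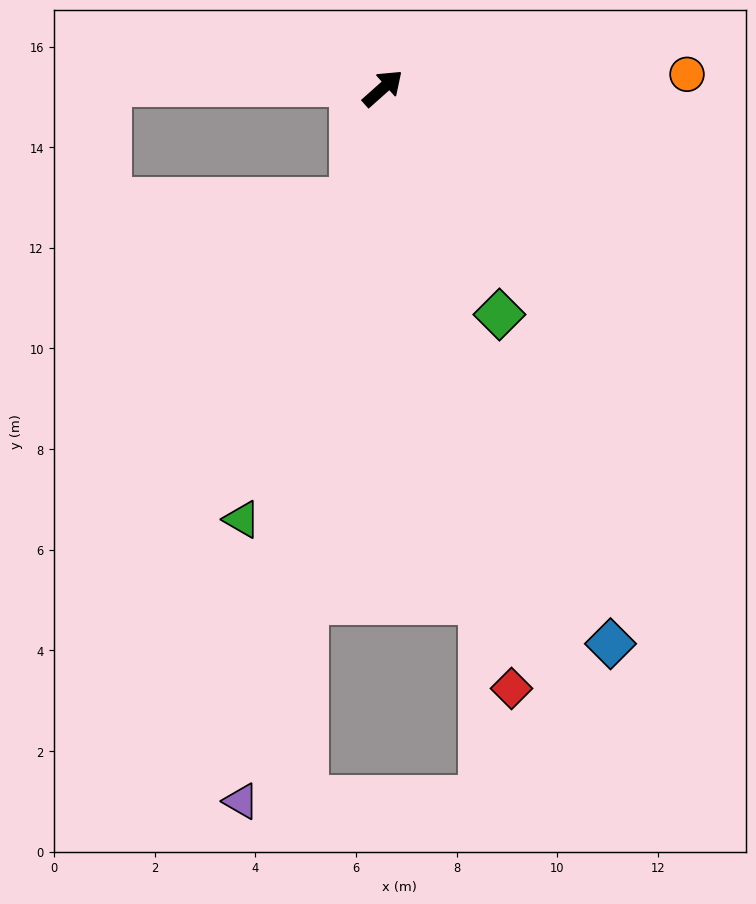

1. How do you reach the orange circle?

turn right 39°, forward 6.1 m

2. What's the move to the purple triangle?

turn right 143°, forward 14.4 m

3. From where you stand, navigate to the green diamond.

turn right 104°, forward 5.1 m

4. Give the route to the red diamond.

turn right 120°, forward 12.2 m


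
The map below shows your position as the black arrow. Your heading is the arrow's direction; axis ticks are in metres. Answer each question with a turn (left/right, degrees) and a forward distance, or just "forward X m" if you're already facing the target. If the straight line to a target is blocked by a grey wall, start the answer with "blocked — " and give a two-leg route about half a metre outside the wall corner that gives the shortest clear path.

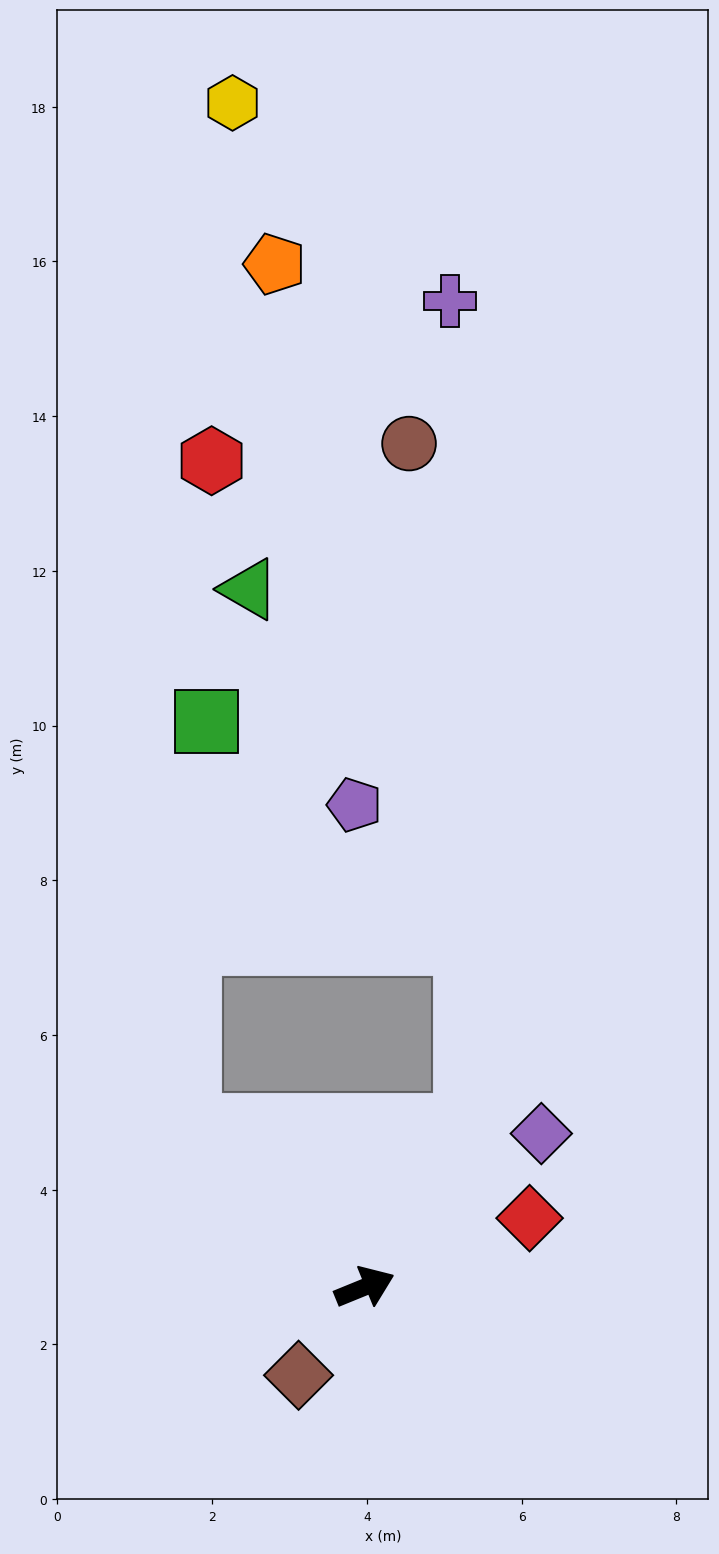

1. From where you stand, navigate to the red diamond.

forward 2.3 m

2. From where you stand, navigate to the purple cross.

blocked — turn left 35°, forward 2.5 m, then turn left 34°, forward 10.7 m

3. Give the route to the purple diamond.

turn left 19°, forward 3.0 m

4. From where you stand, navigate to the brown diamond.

turn right 149°, forward 1.4 m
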